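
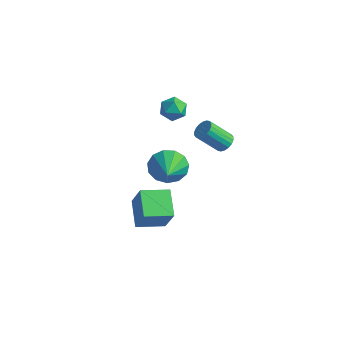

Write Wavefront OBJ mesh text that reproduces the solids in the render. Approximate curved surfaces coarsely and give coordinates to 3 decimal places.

v -2.369 -2.279 -2.845
v -1.611 -2.484 -1.337
v -1.533 -1.098 -3.105
v -0.775 -1.303 -1.598
v -1.305 -3.177 -3.502
v -0.547 -3.382 -1.995
v -0.469 -1.996 -3.763
v 0.289 -2.201 -2.255
v 0.882 0.678 1.679
v 1.279 0.815 2.034
v 0.554 0.06 3.136
v 0.158 -0.078 2.781
v 1.12 1 2.056
v 0.395 0.244 3.158
v 0.914 1.121 2.003
v 0.189 0.365 3.105
v 0.702 1.154 1.886
v -0.023 0.399 2.988
v 0.525 1.093 1.728
v -0.2 0.338 2.83
v 0.419 0.949 1.561
v -0.306 0.194 2.663
v 0.405 0.752 1.416
v -0.32 -0.003 2.518
v 0.486 0.54 1.324
v -0.239 -0.215 2.426
v 0.645 0.356 1.302
v -0.08 -0.4 2.404
v 0.851 0.235 1.355
v 0.126 -0.521 2.457
v 1.063 0.201 1.472
v 0.338 -0.554 2.574
v 1.24 0.262 1.63
v 0.515 -0.493 2.732
v 1.346 0.406 1.797
v 0.621 -0.349 2.899
v 1.36 0.603 1.942
v 0.635 -0.152 3.044
v -2.131 -0.085 3.265
v -1.802 0.155 3.866
v -1.178 -0.715 2.994
v -0.849 -0.475 3.595
v -1.412 -0.931 3.646
v -2.001 -0.541 3.813
v -0.979 -0.019 3.047
v -1.568 0.371 3.214
v -1.09 0.195 3.731
v -1.358 -0.368 4.101
v -1.622 -0.192 2.759
v -1.89 -0.755 3.129
v -1.705 -0.422 -1.031
v -1.101 -0.336 -1.836
v -0.875 -1.378 -0.509
v -0.911 0.039 -1.452
v -0.973 0.267 -0.934
v -1.267 0.277 -0.447
v -1.701 0.065 -0.146
v -2.136 -0.302 -0.125
v -2.434 -0.706 -0.392
v -2.501 -1.021 -0.862
v -2.315 -1.145 -1.385
v -1.936 -1.039 -1.796
v -1.483 -0.738 -1.964
f 2 4 1
f 5 2 1
f 1 4 3
f 3 5 1
f 2 8 4
f 6 2 5
f 6 8 2
f 4 8 3
f 7 5 3
f 3 8 7
f 7 6 5
f 8 6 7
f 10 9 13
f 10 13 11
f 11 13 14
f 11 14 12
f 13 9 15
f 13 15 14
f 14 15 16
f 14 16 12
f 15 9 17
f 15 17 16
f 16 17 18
f 16 18 12
f 17 9 19
f 17 19 18
f 18 19 20
f 18 20 12
f 19 9 21
f 19 21 20
f 20 21 22
f 20 22 12
f 21 9 23
f 21 23 22
f 22 23 24
f 22 24 12
f 23 9 25
f 23 25 24
f 24 25 26
f 24 26 12
f 25 9 27
f 25 27 26
f 26 27 28
f 26 28 12
f 27 9 29
f 27 29 28
f 28 29 30
f 28 30 12
f 29 9 31
f 29 31 30
f 30 31 32
f 30 32 12
f 31 9 33
f 31 33 32
f 32 33 34
f 32 34 12
f 33 9 35
f 33 35 34
f 34 35 36
f 34 36 12
f 35 9 37
f 35 37 36
f 36 37 38
f 36 38 12
f 37 9 10
f 37 10 38
f 38 10 11
f 38 11 12
f 39 50 44
f 39 44 40
f 39 40 46
f 39 46 49
f 39 49 50
f 40 44 48
f 44 50 43
f 50 49 41
f 49 46 45
f 46 40 47
f 42 48 43
f 42 43 41
f 42 41 45
f 42 45 47
f 42 47 48
f 43 48 44
f 41 43 50
f 45 41 49
f 47 45 46
f 48 47 40
f 52 51 54
f 52 54 53
f 54 51 55
f 54 55 53
f 55 51 56
f 55 56 53
f 56 51 57
f 56 57 53
f 57 51 58
f 57 58 53
f 58 51 59
f 58 59 53
f 59 51 60
f 59 60 53
f 60 51 61
f 60 61 53
f 61 51 62
f 61 62 53
f 62 51 63
f 62 63 53
f 63 51 52
f 63 52 53



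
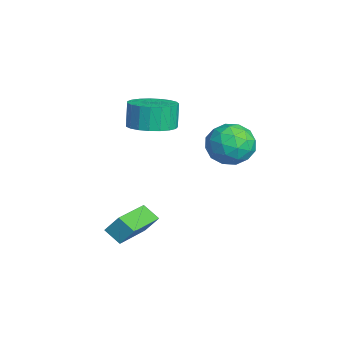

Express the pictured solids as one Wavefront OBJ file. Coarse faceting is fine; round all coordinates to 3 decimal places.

v -3.185 0.278 2.305
v -2.168 0.478 2.569
v -2.498 0.582 3.76
v -3.515 0.382 3.495
v -2.325 0.887 2.49
v -2.655 0.991 3.681
v -2.63 1.19 2.379
v -2.961 1.294 3.57
v -3.032 1.336 2.255
v -3.362 1.44 3.445
v -3.46 1.299 2.139
v -3.79 1.403 3.33
v -3.841 1.085 2.052
v -4.171 1.189 3.243
v -4.108 0.732 2.009
v -4.438 0.836 3.2
v -4.215 0.3 2.017
v -4.545 0.404 3.208
v -4.145 -0.135 2.075
v -4.475 -0.031 3.265
v -3.908 -0.499 2.172
v -4.238 -0.395 3.363
v -3.547 -0.729 2.292
v -3.877 -0.625 3.483
v -3.122 -0.784 2.415
v -3.453 -0.681 3.605
v -2.709 -0.656 2.518
v -3.039 -0.552 3.709
v -2.378 -0.367 2.585
v -2.708 -0.263 3.775
v -2.186 0.035 2.603
v -2.517 0.139 3.794
v -1.852 3.739 1.058
v -0.794 3.832 1.395
v -2.206 2.668 2.465
v -1.148 2.761 2.802
v -1.83 3.641 2.859
v -1.612 4.302 1.989
v -1.388 2.198 1.871
v -1.17 2.859 1.001
v -0.507 2.88 1.897
v -0.78 3.771 2.508
v -2.22 2.729 1.352
v -2.493 3.62 1.963
v -1.292 3.879 1.103
v -1.708 2.621 2.757
v -2.109 3.137 2.79
v -1.487 3.192 2.988
v -1.773 4.156 1.452
v -1.151 4.211 1.65
v -1.76 4.098 2.51
v -1.849 2.289 2.21
v -1.227 2.344 2.408
v -1.513 3.308 0.872
v -0.891 3.363 1.07
v -1.24 2.402 1.35
v -0.502 3.374 1.596
v -0.709 2.745 2.423
v -0.851 2.414 1.876
v -0.723 2.803 1.365
v -0.662 3.899 1.955
v -0.87 3.269 2.782
v -1.271 3.786 2.815
v -1.143 4.175 2.304
v -0.493 3.339 2.25
v -2.13 3.231 1.078
v -2.338 2.601 1.905
v -1.857 2.325 1.556
v -1.729 2.714 1.045
v -2.291 3.755 1.437
v -2.498 3.126 2.264
v -2.277 3.697 2.495
v -2.149 4.086 1.984
v -2.507 3.161 1.61
v -2.321 -0.777 -2.535
v -2.112 -0.222 -1.73
v -1.782 -0.225 -3.055
v -1.573 0.33 -2.25
v -0.627 -2.03 -2.11
v -0.418 -1.475 -1.305
v -0.088 -1.478 -2.63
v 0.121 -0.923 -1.825
f 2 1 5
f 2 5 3
f 3 5 6
f 3 6 4
f 5 1 7
f 5 7 6
f 6 7 8
f 6 8 4
f 7 1 9
f 7 9 8
f 8 9 10
f 8 10 4
f 9 1 11
f 9 11 10
f 10 11 12
f 10 12 4
f 11 1 13
f 11 13 12
f 12 13 14
f 12 14 4
f 13 1 15
f 13 15 14
f 14 15 16
f 14 16 4
f 15 1 17
f 15 17 16
f 16 17 18
f 16 18 4
f 17 1 19
f 17 19 18
f 18 19 20
f 18 20 4
f 19 1 21
f 19 21 20
f 20 21 22
f 20 22 4
f 21 1 23
f 21 23 22
f 22 23 24
f 22 24 4
f 23 1 25
f 23 25 24
f 24 25 26
f 24 26 4
f 25 1 27
f 25 27 26
f 26 27 28
f 26 28 4
f 27 1 29
f 27 29 28
f 28 29 30
f 28 30 4
f 29 1 31
f 29 31 30
f 30 31 32
f 30 32 4
f 31 1 2
f 31 2 32
f 32 2 3
f 32 3 4
f 33 70 49
f 70 44 73
f 49 73 38
f 70 73 49
f 33 49 45
f 49 38 50
f 45 50 34
f 49 50 45
f 33 45 54
f 45 34 55
f 54 55 40
f 45 55 54
f 33 54 66
f 54 40 69
f 66 69 43
f 54 69 66
f 33 66 70
f 66 43 74
f 70 74 44
f 66 74 70
f 34 50 61
f 50 38 64
f 61 64 42
f 50 64 61
f 38 73 51
f 73 44 72
f 51 72 37
f 73 72 51
f 44 74 71
f 74 43 67
f 71 67 35
f 74 67 71
f 43 69 68
f 69 40 56
f 68 56 39
f 69 56 68
f 40 55 60
f 55 34 57
f 60 57 41
f 55 57 60
f 36 62 48
f 62 42 63
f 48 63 37
f 62 63 48
f 36 48 46
f 48 37 47
f 46 47 35
f 48 47 46
f 36 46 53
f 46 35 52
f 53 52 39
f 46 52 53
f 36 53 58
f 53 39 59
f 58 59 41
f 53 59 58
f 36 58 62
f 58 41 65
f 62 65 42
f 58 65 62
f 37 63 51
f 63 42 64
f 51 64 38
f 63 64 51
f 35 47 71
f 47 37 72
f 71 72 44
f 47 72 71
f 39 52 68
f 52 35 67
f 68 67 43
f 52 67 68
f 41 59 60
f 59 39 56
f 60 56 40
f 59 56 60
f 42 65 61
f 65 41 57
f 61 57 34
f 65 57 61
f 76 78 75
f 79 76 75
f 75 78 77
f 77 79 75
f 76 82 78
f 80 76 79
f 80 82 76
f 78 82 77
f 81 79 77
f 77 82 81
f 81 80 79
f 82 80 81



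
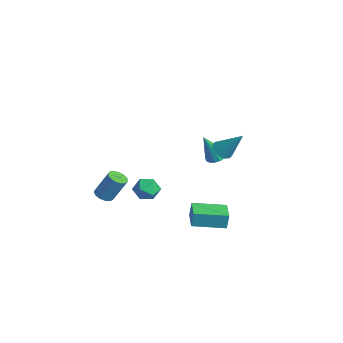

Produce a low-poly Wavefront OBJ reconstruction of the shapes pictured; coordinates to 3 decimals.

v -3.381 3.575 -2.616
v -2.849 3.291 -2.761
v -3.359 2.845 -1.104
v -2.762 3.547 -2.639
v -2.816 3.81 -2.511
v -3.001 4.018 -2.408
v -3.272 4.125 -2.353
v -3.568 4.106 -2.358
v -3.821 3.966 -2.422
v -3.973 3.735 -2.531
v -3.99 3.468 -2.659
v -3.867 3.226 -2.778
v -3.632 3.063 -2.86
v -3.34 3.018 -2.886
v -3.057 3.1 -2.85
v -0.814 -0.732 -1.99
v -0.228 -0.523 -2.402
v -0.712 -1.857 -2.418
v -0.126 -1.648 -2.83
v -0.068 -1.678 -2.086
v -0.131 -0.982 -1.822
v -0.809 -1.398 -2.998
v -0.872 -0.702 -2.734
v -0.224 -0.934 -3.025
v 0.233 -1.107 -2.461
v -1.173 -1.273 -2.359
v -0.716 -1.446 -1.795
v 0.426 2.377 0.112
v 0.83 2.604 -0.269
v 1.194 3.123 1.368
v 0.603 2.816 -0.257
v 0.329 2.911 -0.145
v 0.081 2.863 0.035
v -0.075 2.684 0.236
v -0.096 2.424 0.404
v 0.022 2.151 0.494
v 0.248 1.939 0.481
v 0.522 1.844 0.369
v 0.771 1.892 0.189
v 0.926 2.071 -0.012
v 0.948 2.331 -0.18
v 2.446 -0.066 -2.765
v 2.478 0.04 -1.932
v 2.909 1.534 -2.986
v 2.941 1.64 -2.153
v 3.599 -0.4 -2.767
v 3.631 -0.294 -1.934
v 4.062 1.2 -2.988
v 4.094 1.306 -2.155
v -0.439 -3.379 -2.35
v 0.074 -3.466 -2.448
v 0.432 -2.848 -1.129
v -0.081 -2.761 -1.03
v 0.012 -3.195 -2.558
v 0.37 -2.578 -1.239
v -0.193 -2.983 -2.602
v 0.165 -2.365 -1.282
v -0.476 -2.896 -2.565
v -0.118 -2.279 -1.246
v -0.748 -2.963 -2.461
v -0.39 -2.345 -1.141
v -0.921 -3.161 -2.321
v -0.564 -2.544 -1.001
v -0.942 -3.429 -2.19
v -0.584 -2.812 -0.87
v -0.802 -3.681 -2.11
v -0.444 -3.063 -0.79
v -0.548 -3.837 -2.106
v -0.19 -3.219 -0.787
v -0.258 -3.847 -2.179
v 0.099 -3.23 -0.86
v -0.027 -3.709 -2.307
v 0.331 -3.091 -0.988
f 2 1 4
f 2 4 3
f 4 1 5
f 4 5 3
f 5 1 6
f 5 6 3
f 6 1 7
f 6 7 3
f 7 1 8
f 7 8 3
f 8 1 9
f 8 9 3
f 9 1 10
f 9 10 3
f 10 1 11
f 10 11 3
f 11 1 12
f 11 12 3
f 12 1 13
f 12 13 3
f 13 1 14
f 13 14 3
f 14 1 15
f 14 15 3
f 15 1 2
f 15 2 3
f 16 27 21
f 16 21 17
f 16 17 23
f 16 23 26
f 16 26 27
f 17 21 25
f 21 27 20
f 27 26 18
f 26 23 22
f 23 17 24
f 19 25 20
f 19 20 18
f 19 18 22
f 19 22 24
f 19 24 25
f 20 25 21
f 18 20 27
f 22 18 26
f 24 22 23
f 25 24 17
f 29 28 31
f 29 31 30
f 31 28 32
f 31 32 30
f 32 28 33
f 32 33 30
f 33 28 34
f 33 34 30
f 34 28 35
f 34 35 30
f 35 28 36
f 35 36 30
f 36 28 37
f 36 37 30
f 37 28 38
f 37 38 30
f 38 28 39
f 38 39 30
f 39 28 40
f 39 40 30
f 40 28 41
f 40 41 30
f 41 28 29
f 41 29 30
f 43 45 42
f 46 43 42
f 42 45 44
f 44 46 42
f 43 49 45
f 47 43 46
f 47 49 43
f 45 49 44
f 48 46 44
f 44 49 48
f 48 47 46
f 49 47 48
f 51 50 54
f 51 54 52
f 52 54 55
f 52 55 53
f 54 50 56
f 54 56 55
f 55 56 57
f 55 57 53
f 56 50 58
f 56 58 57
f 57 58 59
f 57 59 53
f 58 50 60
f 58 60 59
f 59 60 61
f 59 61 53
f 60 50 62
f 60 62 61
f 61 62 63
f 61 63 53
f 62 50 64
f 62 64 63
f 63 64 65
f 63 65 53
f 64 50 66
f 64 66 65
f 65 66 67
f 65 67 53
f 66 50 68
f 66 68 67
f 67 68 69
f 67 69 53
f 68 50 70
f 68 70 69
f 69 70 71
f 69 71 53
f 70 50 72
f 70 72 71
f 71 72 73
f 71 73 53
f 72 50 51
f 72 51 73
f 73 51 52
f 73 52 53



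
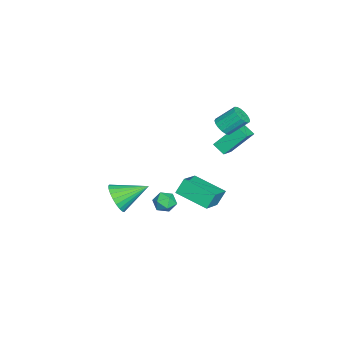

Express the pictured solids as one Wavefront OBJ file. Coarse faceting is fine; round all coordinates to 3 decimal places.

v -4.409 3.006 -1.429
v -3.259 2.723 -0.869
v -4.784 4.271 -0.02
v -3.634 3.989 0.54
v -4.006 3.671 -1.92
v -2.856 3.389 -1.36
v -4.381 4.937 -0.511
v -3.231 4.654 0.049
v 0.118 -2.253 -3.623
v 0.97 -2.303 -3.047
v -0.378 -0.507 -2.737
v 1.105 -2.102 -3.368
v 1.089 -1.924 -3.727
v 0.925 -1.796 -4.071
v 0.639 -1.738 -4.347
v 0.273 -1.758 -4.513
v -0.116 -1.853 -4.543
v -0.47 -2.009 -4.433
v -0.734 -2.203 -4.2
v -0.868 -2.404 -3.878
v -0.852 -2.582 -3.519
v -0.689 -2.71 -3.175
v -0.402 -2.768 -2.899
v -0.037 -2.748 -2.733
v 0.353 -2.653 -2.703
v 0.706 -2.497 -2.813
v 2.653 4.232 -0.32
v 1.94 2.442 0.217
v 4.148 3.873 0.473
v 3.435 2.084 1.01
v 3.025 3.816 -1.21
v 2.312 2.027 -0.673
v 4.52 3.458 -0.417
v 3.807 1.668 0.12
v 2.72 1.353 -0.836
v 3.241 1.677 -1.224
v 3.119 0.303 -1.176
v 3.64 0.627 -1.564
v 3.66 0.65 -0.839
v 3.414 1.299 -0.629
v 2.946 0.681 -1.771
v 2.7 1.33 -1.561
v 3.38 1.261 -1.802
v 3.822 1.242 -1.226
v 2.538 0.738 -1.174
v 2.98 0.719 -0.598
v -1.966 3.416 1.61
v -1.397 3.241 1.917
v -1.604 4.289 2.897
v -2.174 4.464 2.59
v -1.304 3.461 1.702
v -1.511 4.508 2.683
v -1.363 3.67 1.466
v -1.57 4.718 2.447
v -1.56 3.821 1.263
v -1.767 4.869 2.244
v -1.85 3.879 1.14
v -2.057 4.927 2.12
v -2.167 3.831 1.124
v -2.374 4.879 2.104
v -2.438 3.689 1.219
v -2.645 4.736 2.2
v -2.601 3.483 1.404
v -2.808 4.531 2.385
v -2.618 3.263 1.636
v -2.825 4.31 2.617
v -2.486 3.077 1.862
v -2.693 4.125 2.843
v -2.235 2.969 2.03
v -2.443 4.017 3.011
v -1.923 2.964 2.102
v -2.13 4.012 3.083
v -1.62 3.062 2.061
v -1.828 4.11 3.042
f 2 4 1
f 5 2 1
f 1 4 3
f 3 5 1
f 2 8 4
f 6 2 5
f 6 8 2
f 4 8 3
f 7 5 3
f 3 8 7
f 7 6 5
f 8 6 7
f 10 9 12
f 10 12 11
f 12 9 13
f 12 13 11
f 13 9 14
f 13 14 11
f 14 9 15
f 14 15 11
f 15 9 16
f 15 16 11
f 16 9 17
f 16 17 11
f 17 9 18
f 17 18 11
f 18 9 19
f 18 19 11
f 19 9 20
f 19 20 11
f 20 9 21
f 20 21 11
f 21 9 22
f 21 22 11
f 22 9 23
f 22 23 11
f 23 9 24
f 23 24 11
f 24 9 25
f 24 25 11
f 25 9 26
f 25 26 11
f 26 9 10
f 26 10 11
f 28 30 27
f 31 28 27
f 27 30 29
f 29 31 27
f 28 34 30
f 32 28 31
f 32 34 28
f 30 34 29
f 33 31 29
f 29 34 33
f 33 32 31
f 34 32 33
f 35 46 40
f 35 40 36
f 35 36 42
f 35 42 45
f 35 45 46
f 36 40 44
f 40 46 39
f 46 45 37
f 45 42 41
f 42 36 43
f 38 44 39
f 38 39 37
f 38 37 41
f 38 41 43
f 38 43 44
f 39 44 40
f 37 39 46
f 41 37 45
f 43 41 42
f 44 43 36
f 48 47 51
f 48 51 49
f 49 51 52
f 49 52 50
f 51 47 53
f 51 53 52
f 52 53 54
f 52 54 50
f 53 47 55
f 53 55 54
f 54 55 56
f 54 56 50
f 55 47 57
f 55 57 56
f 56 57 58
f 56 58 50
f 57 47 59
f 57 59 58
f 58 59 60
f 58 60 50
f 59 47 61
f 59 61 60
f 60 61 62
f 60 62 50
f 61 47 63
f 61 63 62
f 62 63 64
f 62 64 50
f 63 47 65
f 63 65 64
f 64 65 66
f 64 66 50
f 65 47 67
f 65 67 66
f 66 67 68
f 66 68 50
f 67 47 69
f 67 69 68
f 68 69 70
f 68 70 50
f 69 47 71
f 69 71 70
f 70 71 72
f 70 72 50
f 71 47 73
f 71 73 72
f 72 73 74
f 72 74 50
f 73 47 48
f 73 48 74
f 74 48 49
f 74 49 50



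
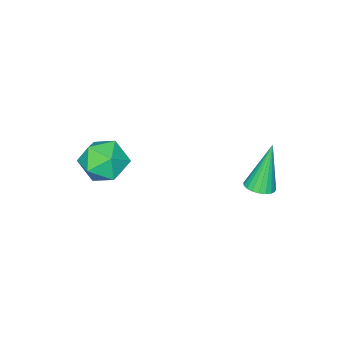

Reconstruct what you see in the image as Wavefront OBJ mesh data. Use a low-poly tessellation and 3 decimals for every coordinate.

v -2.958 2.533 3.078
v -2.524 2.859 3.218
v -3.562 2.547 4.922
v -2.687 3.016 3.163
v -2.897 3.089 3.094
v -3.117 3.067 3.022
v -3.31 2.952 2.96
v -3.442 2.765 2.918
v -3.49 2.537 2.904
v -3.446 2.309 2.92
v -3.318 2.12 2.963
v -3.128 2.002 3.027
v -2.908 1.976 3.099
v -2.697 2.046 3.168
v -2.531 2.2 3.221
v -2.439 2.412 3.249
v -2.436 2.645 3.248
v 0.463 -0.93 3.648
v 1.016 -1.603 4.068
v -0.796 -1.837 3.852
v -0.243 -2.51 4.272
v -0.405 -1.669 4.721
v 0.373 -1.108 4.595
v -0.153 -2.332 3.325
v 0.625 -1.771 3.199
v 0.635 -2.47 3.869
v 0.48 -2.06 4.731
v -0.26 -1.38 3.189
v -0.415 -0.97 4.051
f 2 1 4
f 2 4 3
f 4 1 5
f 4 5 3
f 5 1 6
f 5 6 3
f 6 1 7
f 6 7 3
f 7 1 8
f 7 8 3
f 8 1 9
f 8 9 3
f 9 1 10
f 9 10 3
f 10 1 11
f 10 11 3
f 11 1 12
f 11 12 3
f 12 1 13
f 12 13 3
f 13 1 14
f 13 14 3
f 14 1 15
f 14 15 3
f 15 1 16
f 15 16 3
f 16 1 17
f 16 17 3
f 17 1 2
f 17 2 3
f 18 29 23
f 18 23 19
f 18 19 25
f 18 25 28
f 18 28 29
f 19 23 27
f 23 29 22
f 29 28 20
f 28 25 24
f 25 19 26
f 21 27 22
f 21 22 20
f 21 20 24
f 21 24 26
f 21 26 27
f 22 27 23
f 20 22 29
f 24 20 28
f 26 24 25
f 27 26 19



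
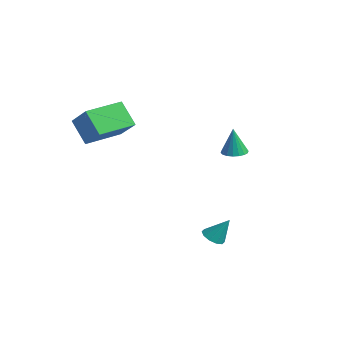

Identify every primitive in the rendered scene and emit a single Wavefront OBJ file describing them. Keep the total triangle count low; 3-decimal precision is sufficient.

v -3.155 -3.888 3.879
v -1.763 -3.729 4.945
v -3.538 -1.895 4.082
v -2.146 -1.736 5.148
v -2.234 -3.584 2.632
v -0.842 -3.425 3.698
v -2.617 -1.591 2.835
v -1.225 -1.432 3.901
v 3.111 0.544 -2.105
v 3.612 0.76 -2.419
v 3.569 1.156 -0.955
v 3.329 1.026 -2.448
v 2.962 1.107 -2.345
v 2.652 0.974 -2.15
v 2.518 0.676 -1.938
v 2.61 0.328 -1.79
v 2.893 0.063 -1.762
v 3.26 -0.019 -1.864
v 3.57 0.115 -2.059
v 3.704 0.412 -2.271
v -0.317 3.355 1.642
v 0.321 3.559 1.643
v -0.283 3.245 3.198
v 0.17 3.815 1.664
v -0.078 3.98 1.681
v -0.373 4.021 1.691
v -0.657 3.93 1.69
v -0.874 3.726 1.68
v -0.98 3.448 1.663
v -0.955 3.151 1.641
v -0.804 2.895 1.62
v -0.556 2.73 1.603
v -0.261 2.689 1.594
v 0.023 2.78 1.594
v 0.24 2.985 1.604
v 0.346 3.263 1.621
f 2 4 1
f 5 2 1
f 1 4 3
f 3 5 1
f 2 8 4
f 6 2 5
f 6 8 2
f 4 8 3
f 7 5 3
f 3 8 7
f 7 6 5
f 8 6 7
f 10 9 12
f 10 12 11
f 12 9 13
f 12 13 11
f 13 9 14
f 13 14 11
f 14 9 15
f 14 15 11
f 15 9 16
f 15 16 11
f 16 9 17
f 16 17 11
f 17 9 18
f 17 18 11
f 18 9 19
f 18 19 11
f 19 9 20
f 19 20 11
f 20 9 10
f 20 10 11
f 22 21 24
f 22 24 23
f 24 21 25
f 24 25 23
f 25 21 26
f 25 26 23
f 26 21 27
f 26 27 23
f 27 21 28
f 27 28 23
f 28 21 29
f 28 29 23
f 29 21 30
f 29 30 23
f 30 21 31
f 30 31 23
f 31 21 32
f 31 32 23
f 32 21 33
f 32 33 23
f 33 21 34
f 33 34 23
f 34 21 35
f 34 35 23
f 35 21 36
f 35 36 23
f 36 21 22
f 36 22 23



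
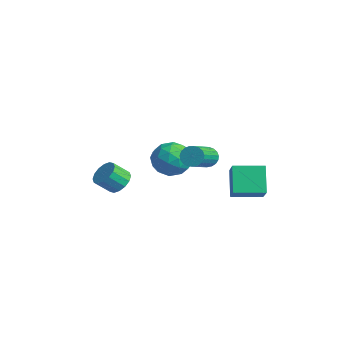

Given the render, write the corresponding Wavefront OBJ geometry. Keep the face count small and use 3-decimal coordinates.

v -3.245 2.486 -4.431
v -2.557 2.735 -3.509
v -4.003 1.025 -3.471
v -3.315 1.274 -2.549
v -4.188 2.006 -2.846
v -3.719 2.909 -3.44
v -2.841 0.851 -3.54
v -2.372 1.754 -4.134
v -2.307 1.724 -2.958
v -3.139 2.438 -2.529
v -3.421 1.322 -4.451
v -4.253 2.036 -4.022
v -2.834 2.739 -4.054
v -3.726 1.021 -2.926
v -4.239 1.452 -3.101
v -3.834 1.598 -2.558
v -3.518 2.841 -4.014
v -3.113 2.987 -3.471
v -4.072 2.559 -3.082
v -3.447 0.773 -3.509
v -3.042 0.919 -2.966
v -2.726 2.162 -4.422
v -2.321 2.308 -3.879
v -2.488 1.201 -3.898
v -2.283 2.291 -3.188
v -2.728 1.432 -2.624
v -2.45 1.184 -3.207
v -2.174 1.715 -3.556
v -2.772 2.711 -2.936
v -3.218 1.852 -2.372
v -3.731 2.282 -2.547
v -3.456 2.813 -2.896
v -2.625 2.117 -2.613
v -3.342 1.908 -4.608
v -3.788 1.049 -4.044
v -3.104 0.947 -4.084
v -2.829 1.478 -4.433
v -3.832 2.328 -4.356
v -4.277 1.469 -3.792
v -4.386 2.045 -3.424
v -4.11 2.576 -3.773
v -3.935 1.643 -4.367
v -0.408 2.244 -2.073
v 0.139 2.452 -2.355
v 1.275 0.885 -1.309
v 0.728 0.676 -1.027
v 0.133 2.599 -2.128
v 1.269 1.032 -1.083
v 0.034 2.685 -1.892
v 1.17 1.118 -0.846
v -0.142 2.694 -1.687
v 0.994 1.127 -0.641
v -0.364 2.625 -1.549
v 0.772 1.058 -0.503
v -0.593 2.491 -1.501
v 0.543 0.924 -0.455
v -0.791 2.313 -1.552
v 0.345 0.746 -0.507
v -0.922 2.124 -1.693
v 0.214 0.557 -0.648
v -0.965 1.955 -1.9
v 0.172 0.388 -0.855
v -0.911 1.836 -2.137
v 0.226 0.269 -1.091
v -0.77 1.788 -2.363
v 0.366 0.221 -1.317
v -0.567 1.818 -2.538
v 0.57 0.251 -1.492
v -0.336 1.922 -2.633
v 0.8 0.355 -1.587
v -0.118 2.081 -2.631
v 1.019 0.514 -1.586
v 0.05 2.269 -2.533
v 1.187 0.702 -1.487
v 0.844 2.88 -4.575
v -0.111 3.432 -3.255
v 1.629 4.364 -4.628
v 0.674 4.916 -3.308
v 1.966 2.324 -3.532
v 1.011 2.876 -2.212
v 2.751 3.808 -3.585
v 1.796 4.36 -2.265
v -1.457 -2.215 -3.105
v -1.1 -2.754 -3.542
v -1.326 -3.544 -2.751
v -1.683 -3.005 -2.315
v -0.81 -2.601 -3.306
v -1.036 -3.391 -2.516
v -0.693 -2.345 -3.017
v -0.919 -3.135 -2.226
v -0.781 -2.054 -2.751
v -1.007 -2.844 -1.961
v -1.05 -1.806 -2.58
v -1.276 -2.596 -1.79
v -1.428 -1.668 -2.55
v -1.654 -2.458 -1.76
v -1.814 -1.676 -2.669
v -2.04 -2.466 -1.878
v -2.104 -1.829 -2.904
v -2.33 -2.619 -2.114
v -2.221 -2.085 -3.194
v -2.447 -2.875 -2.403
v -2.133 -2.376 -3.459
v -2.359 -3.166 -2.669
v -1.864 -2.624 -3.63
v -2.09 -3.414 -2.84
v -1.486 -2.762 -3.66
v -1.712 -3.552 -2.87
f 1 38 17
f 38 12 41
f 17 41 6
f 38 41 17
f 1 17 13
f 17 6 18
f 13 18 2
f 17 18 13
f 1 13 22
f 13 2 23
f 22 23 8
f 13 23 22
f 1 22 34
f 22 8 37
f 34 37 11
f 22 37 34
f 1 34 38
f 34 11 42
f 38 42 12
f 34 42 38
f 2 18 29
f 18 6 32
f 29 32 10
f 18 32 29
f 6 41 19
f 41 12 40
f 19 40 5
f 41 40 19
f 12 42 39
f 42 11 35
f 39 35 3
f 42 35 39
f 11 37 36
f 37 8 24
f 36 24 7
f 37 24 36
f 8 23 28
f 23 2 25
f 28 25 9
f 23 25 28
f 4 30 16
f 30 10 31
f 16 31 5
f 30 31 16
f 4 16 14
f 16 5 15
f 14 15 3
f 16 15 14
f 4 14 21
f 14 3 20
f 21 20 7
f 14 20 21
f 4 21 26
f 21 7 27
f 26 27 9
f 21 27 26
f 4 26 30
f 26 9 33
f 30 33 10
f 26 33 30
f 5 31 19
f 31 10 32
f 19 32 6
f 31 32 19
f 3 15 39
f 15 5 40
f 39 40 12
f 15 40 39
f 7 20 36
f 20 3 35
f 36 35 11
f 20 35 36
f 9 27 28
f 27 7 24
f 28 24 8
f 27 24 28
f 10 33 29
f 33 9 25
f 29 25 2
f 33 25 29
f 44 43 47
f 44 47 45
f 45 47 48
f 45 48 46
f 47 43 49
f 47 49 48
f 48 49 50
f 48 50 46
f 49 43 51
f 49 51 50
f 50 51 52
f 50 52 46
f 51 43 53
f 51 53 52
f 52 53 54
f 52 54 46
f 53 43 55
f 53 55 54
f 54 55 56
f 54 56 46
f 55 43 57
f 55 57 56
f 56 57 58
f 56 58 46
f 57 43 59
f 57 59 58
f 58 59 60
f 58 60 46
f 59 43 61
f 59 61 60
f 60 61 62
f 60 62 46
f 61 43 63
f 61 63 62
f 62 63 64
f 62 64 46
f 63 43 65
f 63 65 64
f 64 65 66
f 64 66 46
f 65 43 67
f 65 67 66
f 66 67 68
f 66 68 46
f 67 43 69
f 67 69 68
f 68 69 70
f 68 70 46
f 69 43 71
f 69 71 70
f 70 71 72
f 70 72 46
f 71 43 73
f 71 73 72
f 72 73 74
f 72 74 46
f 73 43 44
f 73 44 74
f 74 44 45
f 74 45 46
f 76 78 75
f 79 76 75
f 75 78 77
f 77 79 75
f 76 82 78
f 80 76 79
f 80 82 76
f 78 82 77
f 81 79 77
f 77 82 81
f 81 80 79
f 82 80 81
f 84 83 87
f 84 87 85
f 85 87 88
f 85 88 86
f 87 83 89
f 87 89 88
f 88 89 90
f 88 90 86
f 89 83 91
f 89 91 90
f 90 91 92
f 90 92 86
f 91 83 93
f 91 93 92
f 92 93 94
f 92 94 86
f 93 83 95
f 93 95 94
f 94 95 96
f 94 96 86
f 95 83 97
f 95 97 96
f 96 97 98
f 96 98 86
f 97 83 99
f 97 99 98
f 98 99 100
f 98 100 86
f 99 83 101
f 99 101 100
f 100 101 102
f 100 102 86
f 101 83 103
f 101 103 102
f 102 103 104
f 102 104 86
f 103 83 105
f 103 105 104
f 104 105 106
f 104 106 86
f 105 83 107
f 105 107 106
f 106 107 108
f 106 108 86
f 107 83 84
f 107 84 108
f 108 84 85
f 108 85 86



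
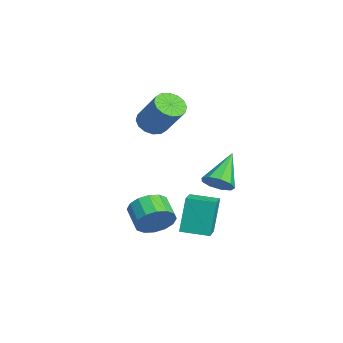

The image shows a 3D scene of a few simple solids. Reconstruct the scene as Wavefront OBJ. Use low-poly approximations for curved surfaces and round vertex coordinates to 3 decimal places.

v 3.05 -1.568 -3.006
v 3.505 -2.015 -2.329
v 2.505 -2.259 -1.817
v 2.05 -1.812 -2.494
v 3.472 -1.559 -2.177
v 2.472 -1.803 -1.665
v 3.326 -1.106 -2.248
v 2.326 -1.35 -1.735
v 3.106 -0.777 -2.521
v 2.105 -1.02 -2.009
v 2.871 -0.659 -2.924
v 1.87 -0.903 -2.412
v 2.684 -0.786 -3.35
v 1.683 -1.029 -2.837
v 2.595 -1.121 -3.683
v 1.595 -1.365 -3.171
v 2.628 -1.577 -3.835
v 1.628 -1.821 -3.323
v 2.774 -2.03 -3.765
v 1.774 -2.274 -3.252
v 2.995 -2.36 -3.491
v 1.994 -2.603 -2.979
v 3.23 -2.477 -3.088
v 2.229 -2.721 -2.576
v 3.417 -2.351 -2.663
v 2.416 -2.594 -2.15
v 1.947 1.205 -1.379
v 2.499 1.685 -1.138
v 0.713 1.995 -0.121
v 2.232 1.903 -1.536
v 1.832 1.795 -1.861
v 1.485 1.41 -1.96
v 1.355 0.93 -1.787
v 1.501 0.579 -1.423
v 1.856 0.521 -1.038
v 2.253 0.783 -0.813
v 2.507 1.243 -0.852
v 0.548 -0.12 -4.647
v 0.144 0.204 -2.83
v 0.934 1.176 -4.793
v 0.53 1.5 -2.975
v 1.67 -0.42 -4.345
v 1.266 -0.096 -2.527
v 2.056 0.876 -4.49
v 1.652 1.2 -2.673
v -3.18 -1.139 0.23
v -2.522 -1.154 -0.224
v -1.442 -0.416 1.315
v -2.1 -0.401 1.77
v -2.687 -0.78 -0.288
v -1.607 -0.042 1.252
v -2.984 -0.502 -0.212
v -1.905 0.236 1.327
v -3.334 -0.394 -0.018
v -2.255 0.343 1.521
v -3.643 -0.486 0.242
v -2.563 0.251 1.782
v -3.827 -0.753 0.499
v -2.747 -0.016 2.039
v -3.838 -1.124 0.685
v -2.758 -0.386 2.224
v -3.673 -1.498 0.748
v -2.593 -0.76 2.288
v -3.375 -1.776 0.673
v -2.296 -1.038 2.212
v -3.025 -1.883 0.479
v -1.946 -1.146 2.018
v -2.717 -1.791 0.218
v -1.637 -1.054 1.758
v -2.533 -1.524 -0.039
v -1.453 -0.787 1.501
f 2 1 5
f 2 5 3
f 3 5 6
f 3 6 4
f 5 1 7
f 5 7 6
f 6 7 8
f 6 8 4
f 7 1 9
f 7 9 8
f 8 9 10
f 8 10 4
f 9 1 11
f 9 11 10
f 10 11 12
f 10 12 4
f 11 1 13
f 11 13 12
f 12 13 14
f 12 14 4
f 13 1 15
f 13 15 14
f 14 15 16
f 14 16 4
f 15 1 17
f 15 17 16
f 16 17 18
f 16 18 4
f 17 1 19
f 17 19 18
f 18 19 20
f 18 20 4
f 19 1 21
f 19 21 20
f 20 21 22
f 20 22 4
f 21 1 23
f 21 23 22
f 22 23 24
f 22 24 4
f 23 1 25
f 23 25 24
f 24 25 26
f 24 26 4
f 25 1 2
f 25 2 26
f 26 2 3
f 26 3 4
f 28 27 30
f 28 30 29
f 30 27 31
f 30 31 29
f 31 27 32
f 31 32 29
f 32 27 33
f 32 33 29
f 33 27 34
f 33 34 29
f 34 27 35
f 34 35 29
f 35 27 36
f 35 36 29
f 36 27 37
f 36 37 29
f 37 27 28
f 37 28 29
f 39 41 38
f 42 39 38
f 38 41 40
f 40 42 38
f 39 45 41
f 43 39 42
f 43 45 39
f 41 45 40
f 44 42 40
f 40 45 44
f 44 43 42
f 45 43 44
f 47 46 50
f 47 50 48
f 48 50 51
f 48 51 49
f 50 46 52
f 50 52 51
f 51 52 53
f 51 53 49
f 52 46 54
f 52 54 53
f 53 54 55
f 53 55 49
f 54 46 56
f 54 56 55
f 55 56 57
f 55 57 49
f 56 46 58
f 56 58 57
f 57 58 59
f 57 59 49
f 58 46 60
f 58 60 59
f 59 60 61
f 59 61 49
f 60 46 62
f 60 62 61
f 61 62 63
f 61 63 49
f 62 46 64
f 62 64 63
f 63 64 65
f 63 65 49
f 64 46 66
f 64 66 65
f 65 66 67
f 65 67 49
f 66 46 68
f 66 68 67
f 67 68 69
f 67 69 49
f 68 46 70
f 68 70 69
f 69 70 71
f 69 71 49
f 70 46 47
f 70 47 71
f 71 47 48
f 71 48 49



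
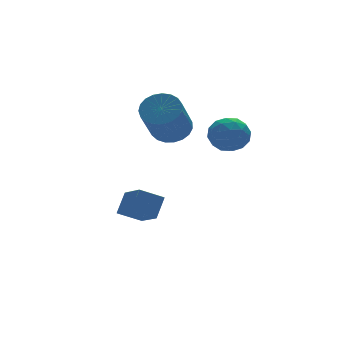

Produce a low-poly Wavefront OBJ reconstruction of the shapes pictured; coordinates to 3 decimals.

v 0.469 -1.305 -4.246
v -0.5 -0.959 -3.711
v 0.535 0.039 -4.995
v -0.434 0.385 -4.459
v 1.094 -0.865 -3.401
v 0.125 -0.519 -2.865
v 1.16 0.479 -4.149
v 0.191 0.825 -3.614
v 2.74 -2.81 1.16
v 3.198 -3.577 1.304
v 1.702 -3.563 0.456
v 2.16 -4.33 0.6
v 1.771 -3.898 1.293
v 2.413 -3.433 1.728
v 2.487 -3.707 0.032
v 3.129 -3.242 0.467
v 3.042 -4.131 0.607
v 2.599 -4.249 1.386
v 2.301 -2.891 0.374
v 1.858 -3.009 1.153
v 3.06 -3.127 1.294
v 1.84 -4.013 0.466
v 1.611 -3.759 0.874
v 1.88 -4.209 0.958
v 2.599 -3.043 1.543
v 2.868 -3.493 1.628
v 2.029 -3.682 1.621
v 2.032 -3.647 0.132
v 2.301 -4.097 0.217
v 3.02 -2.931 0.802
v 3.289 -3.381 0.886
v 2.871 -3.458 0.139
v 3.238 -3.904 0.969
v 2.627 -4.346 0.555
v 2.82 -3.98 0.221
v 3.197 -3.707 0.477
v 2.977 -3.973 1.427
v 2.367 -4.416 1.013
v 2.139 -4.162 1.42
v 2.516 -3.888 1.676
v 2.886 -4.299 1.017
v 2.533 -2.724 0.747
v 1.923 -3.167 0.333
v 2.384 -3.252 0.084
v 2.761 -2.978 0.34
v 2.273 -2.794 1.205
v 1.662 -3.236 0.791
v 1.703 -3.433 1.283
v 2.08 -3.16 1.539
v 2.014 -2.841 0.743
v 2.654 1.3 -0.564
v 3.431 1.233 -0.095
v 2.363 0.254 1.534
v 1.586 0.32 1.064
v 3.298 1.569 0.019
v 2.23 0.59 1.648
v 3.054 1.857 0.033
v 1.986 0.878 1.662
v 2.741 2.05 -0.057
v 1.673 1.071 1.572
v 2.412 2.112 -0.234
v 1.344 1.133 1.395
v 2.126 2.034 -0.469
v 1.058 1.055 1.16
v 1.931 1.829 -0.72
v 0.863 0.85 0.909
v 1.861 1.533 -0.944
v 0.793 0.554 0.685
v 1.928 1.196 -1.103
v 0.86 0.217 0.526
v 2.12 0.877 -1.168
v 1.052 -0.102 0.461
v 2.405 0.631 -1.129
v 1.337 -0.348 0.5
v 2.733 0.5 -0.993
v 1.665 -0.479 0.636
v 3.047 0.508 -0.782
v 1.98 -0.471 0.847
v 3.294 0.653 -0.534
v 2.226 -0.326 1.095
v 3.429 0.909 -0.291
v 2.361 -0.07 1.338
f 2 4 1
f 5 2 1
f 1 4 3
f 3 5 1
f 2 8 4
f 6 2 5
f 6 8 2
f 4 8 3
f 7 5 3
f 3 8 7
f 7 6 5
f 8 6 7
f 9 46 25
f 46 20 49
f 25 49 14
f 46 49 25
f 9 25 21
f 25 14 26
f 21 26 10
f 25 26 21
f 9 21 30
f 21 10 31
f 30 31 16
f 21 31 30
f 9 30 42
f 30 16 45
f 42 45 19
f 30 45 42
f 9 42 46
f 42 19 50
f 46 50 20
f 42 50 46
f 10 26 37
f 26 14 40
f 37 40 18
f 26 40 37
f 14 49 27
f 49 20 48
f 27 48 13
f 49 48 27
f 20 50 47
f 50 19 43
f 47 43 11
f 50 43 47
f 19 45 44
f 45 16 32
f 44 32 15
f 45 32 44
f 16 31 36
f 31 10 33
f 36 33 17
f 31 33 36
f 12 38 24
f 38 18 39
f 24 39 13
f 38 39 24
f 12 24 22
f 24 13 23
f 22 23 11
f 24 23 22
f 12 22 29
f 22 11 28
f 29 28 15
f 22 28 29
f 12 29 34
f 29 15 35
f 34 35 17
f 29 35 34
f 12 34 38
f 34 17 41
f 38 41 18
f 34 41 38
f 13 39 27
f 39 18 40
f 27 40 14
f 39 40 27
f 11 23 47
f 23 13 48
f 47 48 20
f 23 48 47
f 15 28 44
f 28 11 43
f 44 43 19
f 28 43 44
f 17 35 36
f 35 15 32
f 36 32 16
f 35 32 36
f 18 41 37
f 41 17 33
f 37 33 10
f 41 33 37
f 52 51 55
f 52 55 53
f 53 55 56
f 53 56 54
f 55 51 57
f 55 57 56
f 56 57 58
f 56 58 54
f 57 51 59
f 57 59 58
f 58 59 60
f 58 60 54
f 59 51 61
f 59 61 60
f 60 61 62
f 60 62 54
f 61 51 63
f 61 63 62
f 62 63 64
f 62 64 54
f 63 51 65
f 63 65 64
f 64 65 66
f 64 66 54
f 65 51 67
f 65 67 66
f 66 67 68
f 66 68 54
f 67 51 69
f 67 69 68
f 68 69 70
f 68 70 54
f 69 51 71
f 69 71 70
f 70 71 72
f 70 72 54
f 71 51 73
f 71 73 72
f 72 73 74
f 72 74 54
f 73 51 75
f 73 75 74
f 74 75 76
f 74 76 54
f 75 51 77
f 75 77 76
f 76 77 78
f 76 78 54
f 77 51 79
f 77 79 78
f 78 79 80
f 78 80 54
f 79 51 81
f 79 81 80
f 80 81 82
f 80 82 54
f 81 51 52
f 81 52 82
f 82 52 53
f 82 53 54



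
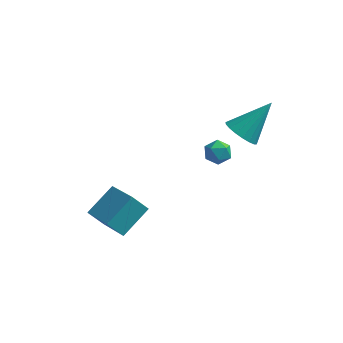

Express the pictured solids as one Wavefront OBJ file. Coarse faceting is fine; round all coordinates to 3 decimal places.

v 0.12 -1.786 1.722
v 0.484 -2.207 2.042
v -0.684 -2.013 2.338
v -0.32 -2.434 2.658
v -0.203 -1.805 2.708
v 0.294 -1.665 2.327
v -0.494 -2.555 2.053
v 0.003 -2.415 1.672
v 0.105 -2.682 2.246
v 0.284 -2.218 2.651
v -0.484 -2.002 1.729
v -0.305 -1.538 2.134
v 0.099 1.05 0.664
v 0.611 0.374 0.804
v 1.141 2.13 2.076
v 0.793 0.562 0.525
v 0.838 0.848 0.274
v 0.737 1.173 0.1
v 0.509 1.474 0.038
v 0.2 1.691 0.1
v -0.129 1.782 0.273
v -0.413 1.727 0.525
v -0.595 1.538 0.803
v -0.64 1.253 1.054
v -0.538 0.928 1.228
v -0.31 0.626 1.29
v -0.001 0.409 1.228
v 0.328 0.319 1.055
v -4.009 -4.897 -1.099
v -3.302 -3.651 -0.26
v -5.294 -3.593 -1.952
v -4.587 -2.347 -1.113
v -3.353 -4.753 -1.867
v -2.646 -3.507 -1.028
v -4.638 -3.449 -2.72
v -3.931 -2.203 -1.881
f 1 12 6
f 1 6 2
f 1 2 8
f 1 8 11
f 1 11 12
f 2 6 10
f 6 12 5
f 12 11 3
f 11 8 7
f 8 2 9
f 4 10 5
f 4 5 3
f 4 3 7
f 4 7 9
f 4 9 10
f 5 10 6
f 3 5 12
f 7 3 11
f 9 7 8
f 10 9 2
f 14 13 16
f 14 16 15
f 16 13 17
f 16 17 15
f 17 13 18
f 17 18 15
f 18 13 19
f 18 19 15
f 19 13 20
f 19 20 15
f 20 13 21
f 20 21 15
f 21 13 22
f 21 22 15
f 22 13 23
f 22 23 15
f 23 13 24
f 23 24 15
f 24 13 25
f 24 25 15
f 25 13 26
f 25 26 15
f 26 13 27
f 26 27 15
f 27 13 28
f 27 28 15
f 28 13 14
f 28 14 15
f 30 32 29
f 33 30 29
f 29 32 31
f 31 33 29
f 30 36 32
f 34 30 33
f 34 36 30
f 32 36 31
f 35 33 31
f 31 36 35
f 35 34 33
f 36 34 35



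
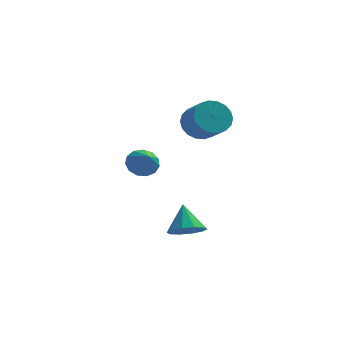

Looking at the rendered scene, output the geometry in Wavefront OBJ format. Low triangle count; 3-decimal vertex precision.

v -1.306 -0.73 -3.696
v -0.299 -0.525 -3.629
v -1.614 0.33 -2.324
v -0.562 -0.096 -4.019
v -1.109 0.091 -4.286
v -1.731 -0.036 -4.327
v -2.192 -0.428 -4.127
v -2.314 -0.935 -3.762
v -2.051 -1.364 -3.372
v -1.504 -1.551 -3.105
v -0.882 -1.424 -3.064
v -0.421 -1.032 -3.264
v -3.971 3.254 -0.797
v -3.285 3.025 -1.381
v -3.509 2.206 0.157
v -3.093 3.397 -1.066
v -3.18 3.724 -0.665
v -3.518 3.901 -0.306
v -4.001 3.872 -0.103
v -4.474 3.648 -0.12
v -4.787 3.298 -0.352
v -4.842 2.934 -0.725
v -4.62 2.671 -1.121
v -4.192 2.594 -1.414
v -3.695 2.726 -1.511
v -0.971 2.926 2.354
v -0.069 3.027 1.732
v 0.712 1.914 2.684
v -0.189 1.814 3.306
v -0.002 3.368 2.076
v 0.779 2.256 3.029
v -0.128 3.622 2.475
v 0.654 2.51 3.428
v -0.42 3.739 2.85
v 0.361 2.626 3.803
v -0.821 3.694 3.127
v -0.04 2.582 4.08
v -1.252 3.497 3.251
v -0.471 2.385 4.204
v -1.627 3.187 3.197
v -0.846 2.075 4.15
v -1.872 2.826 2.976
v -1.091 1.713 3.928
v -1.939 2.484 2.631
v -1.158 1.372 3.584
v -1.814 2.23 2.232
v -1.032 1.118 3.185
v -1.521 2.114 1.857
v -0.74 1.001 2.81
v -1.12 2.158 1.58
v -0.339 1.046 2.533
v -0.689 2.355 1.456
v 0.092 1.243 2.409
v -0.314 2.665 1.51
v 0.467 1.553 2.463
f 2 1 4
f 2 4 3
f 4 1 5
f 4 5 3
f 5 1 6
f 5 6 3
f 6 1 7
f 6 7 3
f 7 1 8
f 7 8 3
f 8 1 9
f 8 9 3
f 9 1 10
f 9 10 3
f 10 1 11
f 10 11 3
f 11 1 12
f 11 12 3
f 12 1 2
f 12 2 3
f 14 13 16
f 14 16 15
f 16 13 17
f 16 17 15
f 17 13 18
f 17 18 15
f 18 13 19
f 18 19 15
f 19 13 20
f 19 20 15
f 20 13 21
f 20 21 15
f 21 13 22
f 21 22 15
f 22 13 23
f 22 23 15
f 23 13 24
f 23 24 15
f 24 13 25
f 24 25 15
f 25 13 14
f 25 14 15
f 27 26 30
f 27 30 28
f 28 30 31
f 28 31 29
f 30 26 32
f 30 32 31
f 31 32 33
f 31 33 29
f 32 26 34
f 32 34 33
f 33 34 35
f 33 35 29
f 34 26 36
f 34 36 35
f 35 36 37
f 35 37 29
f 36 26 38
f 36 38 37
f 37 38 39
f 37 39 29
f 38 26 40
f 38 40 39
f 39 40 41
f 39 41 29
f 40 26 42
f 40 42 41
f 41 42 43
f 41 43 29
f 42 26 44
f 42 44 43
f 43 44 45
f 43 45 29
f 44 26 46
f 44 46 45
f 45 46 47
f 45 47 29
f 46 26 48
f 46 48 47
f 47 48 49
f 47 49 29
f 48 26 50
f 48 50 49
f 49 50 51
f 49 51 29
f 50 26 52
f 50 52 51
f 51 52 53
f 51 53 29
f 52 26 54
f 52 54 53
f 53 54 55
f 53 55 29
f 54 26 27
f 54 27 55
f 55 27 28
f 55 28 29



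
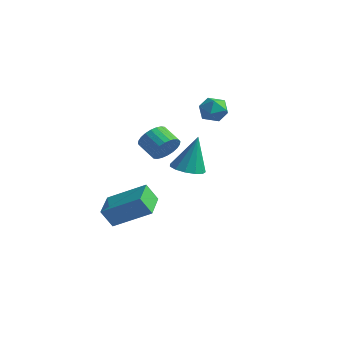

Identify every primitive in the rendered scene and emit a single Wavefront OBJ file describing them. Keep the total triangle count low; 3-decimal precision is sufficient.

v 0.301 1.491 -0.047
v 0.594 1.098 0.534
v -0.308 1.156 1.028
v -0.601 1.549 0.447
v 0.656 1.377 0.615
v -0.246 1.434 1.109
v 0.664 1.672 0.595
v -0.237 1.73 1.089
v 0.617 1.941 0.478
v -0.285 1.998 0.972
v 0.522 2.14 0.281
v -0.38 2.198 0.775
v 0.393 2.241 0.033
v -0.509 2.299 0.527
v 0.25 2.228 -0.226
v -0.652 2.286 0.268
v 0.115 2.102 -0.458
v -0.787 2.16 0.036
v 0.008 1.884 -0.628
v -0.894 1.942 -0.134
v -0.054 1.606 -0.709
v -0.956 1.663 -0.215
v -0.063 1.31 -0.689
v -0.964 1.368 -0.195
v -0.015 1.042 -0.572
v -0.917 1.099 -0.078
v 0.08 0.842 -0.375
v -0.822 0.9 0.119
v 0.209 0.741 -0.127
v -0.693 0.799 0.367
v 0.352 0.754 0.132
v -0.55 0.812 0.626
v 0.487 0.88 0.364
v -0.415 0.938 0.858
v -1.367 -0.872 -3.62
v 0.163 0.023 -2.63
v -2.212 0.352 -3.421
v -0.682 1.246 -2.431
v -1.018 -0.486 -4.509
v 0.512 0.408 -3.519
v -1.863 0.737 -4.31
v -0.333 1.632 -3.32
v 0.857 3.511 2.601
v 1.484 3.906 2.509
v 1.096 2.894 1.591
v 1.723 3.289 1.499
v 1.669 2.8 2.06
v 1.521 3.181 2.685
v 1.059 3.619 1.415
v 0.911 4 2.04
v 1.609 3.972 1.776
v 1.986 3.466 2.174
v 0.594 3.334 1.926
v 0.971 2.828 2.324
v 3.351 -0.385 0.283
v 3.906 0.115 0.096
v 3.529 0.065 2.017
v 3.532 0.335 0.078
v 3.101 0.325 0.124
v 2.749 0.091 0.221
v 2.588 -0.295 0.338
v 2.67 -0.71 0.437
v 2.968 -1.021 0.488
v 3.388 -1.131 0.473
v 3.796 -1.003 0.398
v 4.063 -0.68 0.287
v 4.104 -0.263 0.174
f 2 1 5
f 2 5 3
f 3 5 6
f 3 6 4
f 5 1 7
f 5 7 6
f 6 7 8
f 6 8 4
f 7 1 9
f 7 9 8
f 8 9 10
f 8 10 4
f 9 1 11
f 9 11 10
f 10 11 12
f 10 12 4
f 11 1 13
f 11 13 12
f 12 13 14
f 12 14 4
f 13 1 15
f 13 15 14
f 14 15 16
f 14 16 4
f 15 1 17
f 15 17 16
f 16 17 18
f 16 18 4
f 17 1 19
f 17 19 18
f 18 19 20
f 18 20 4
f 19 1 21
f 19 21 20
f 20 21 22
f 20 22 4
f 21 1 23
f 21 23 22
f 22 23 24
f 22 24 4
f 23 1 25
f 23 25 24
f 24 25 26
f 24 26 4
f 25 1 27
f 25 27 26
f 26 27 28
f 26 28 4
f 27 1 29
f 27 29 28
f 28 29 30
f 28 30 4
f 29 1 31
f 29 31 30
f 30 31 32
f 30 32 4
f 31 1 33
f 31 33 32
f 32 33 34
f 32 34 4
f 33 1 2
f 33 2 34
f 34 2 3
f 34 3 4
f 36 38 35
f 39 36 35
f 35 38 37
f 37 39 35
f 36 42 38
f 40 36 39
f 40 42 36
f 38 42 37
f 41 39 37
f 37 42 41
f 41 40 39
f 42 40 41
f 43 54 48
f 43 48 44
f 43 44 50
f 43 50 53
f 43 53 54
f 44 48 52
f 48 54 47
f 54 53 45
f 53 50 49
f 50 44 51
f 46 52 47
f 46 47 45
f 46 45 49
f 46 49 51
f 46 51 52
f 47 52 48
f 45 47 54
f 49 45 53
f 51 49 50
f 52 51 44
f 56 55 58
f 56 58 57
f 58 55 59
f 58 59 57
f 59 55 60
f 59 60 57
f 60 55 61
f 60 61 57
f 61 55 62
f 61 62 57
f 62 55 63
f 62 63 57
f 63 55 64
f 63 64 57
f 64 55 65
f 64 65 57
f 65 55 66
f 65 66 57
f 66 55 67
f 66 67 57
f 67 55 56
f 67 56 57



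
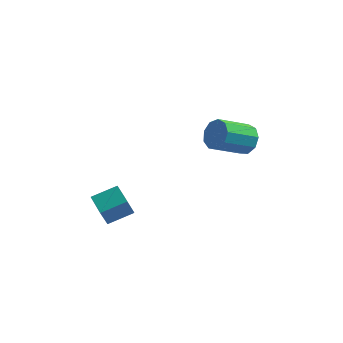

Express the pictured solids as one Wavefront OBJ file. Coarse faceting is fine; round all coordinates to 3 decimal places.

v -1.874 -3.695 -3.525
v -2.092 -4.132 -2.418
v -2.764 -2.593 -3.267
v -2.982 -3.029 -2.159
v -0.718 -2.891 -2.981
v -0.936 -3.327 -1.873
v -1.608 -1.788 -2.722
v -1.826 -2.225 -1.615
v 3.317 3.723 -0.952
v 3.788 3.902 -0.1
v 2.473 2.577 0.905
v 2.003 2.397 0.052
v 3.281 4.343 -0.182
v 1.966 3.018 0.823
v 2.791 4.494 -0.624
v 1.476 3.169 0.381
v 2.547 4.284 -1.22
v 1.232 2.959 -0.215
v 2.664 3.811 -1.691
v 1.349 2.486 -0.686
v 3.086 3.297 -1.816
v 1.772 1.972 -0.811
v 3.617 2.982 -1.537
v 2.302 1.657 -0.532
v 4.007 3.014 -0.985
v 2.693 1.688 0.02
v 4.075 3.377 -0.417
v 2.76 2.052 0.588
f 2 4 1
f 5 2 1
f 1 4 3
f 3 5 1
f 2 8 4
f 6 2 5
f 6 8 2
f 4 8 3
f 7 5 3
f 3 8 7
f 7 6 5
f 8 6 7
f 10 9 13
f 10 13 11
f 11 13 14
f 11 14 12
f 13 9 15
f 13 15 14
f 14 15 16
f 14 16 12
f 15 9 17
f 15 17 16
f 16 17 18
f 16 18 12
f 17 9 19
f 17 19 18
f 18 19 20
f 18 20 12
f 19 9 21
f 19 21 20
f 20 21 22
f 20 22 12
f 21 9 23
f 21 23 22
f 22 23 24
f 22 24 12
f 23 9 25
f 23 25 24
f 24 25 26
f 24 26 12
f 25 9 27
f 25 27 26
f 26 27 28
f 26 28 12
f 27 9 10
f 27 10 28
f 28 10 11
f 28 11 12



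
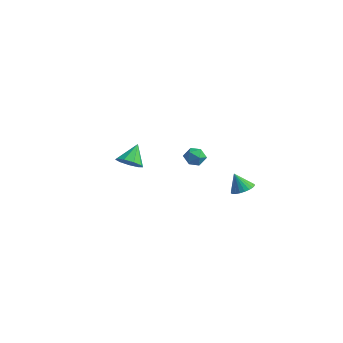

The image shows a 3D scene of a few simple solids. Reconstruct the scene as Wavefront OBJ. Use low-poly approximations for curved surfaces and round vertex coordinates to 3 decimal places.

v 0.886 3.582 -2.945
v 1.359 3.577 -2.466
v 0.341 2.803 -2.414
v 0.814 2.798 -1.935
v 0.406 3.33 -2.001
v 0.743 3.811 -2.329
v 0.957 2.569 -2.551
v 1.294 3.05 -2.879
v 1.402 2.951 -2.223
v 1.062 3.421 -1.882
v 0.638 2.959 -2.998
v 0.298 3.429 -2.657
v 3.66 3.885 -4.065
v 4.015 3.298 -3.997
v 3.18 3.715 -3.035
v 4.186 3.475 -3.888
v 4.277 3.715 -3.807
v 4.273 3.981 -3.764
v 4.177 4.232 -3.767
v 4.001 4.431 -3.816
v 3.774 4.546 -3.903
v 3.53 4.561 -4.014
v 3.305 4.473 -4.134
v 3.134 4.295 -4.243
v 3.044 4.055 -4.324
v 3.047 3.79 -4.367
v 3.143 3.538 -4.364
v 3.319 3.34 -4.315
v 3.546 3.225 -4.228
v 3.791 3.21 -4.117
v 2.704 -3.502 0.51
v 3.43 -3.377 0.574
v 2.476 -2.658 1.43
v 3.229 -3.06 0.234
v 2.782 -2.951 0.023
v 2.299 -3.099 0.04
v 2.005 -3.436 0.276
v 2.038 -3.804 0.622
v 2.382 -4.031 0.916
v 2.877 -4.011 1.019
v 3.291 -3.752 0.884
f 1 12 6
f 1 6 2
f 1 2 8
f 1 8 11
f 1 11 12
f 2 6 10
f 6 12 5
f 12 11 3
f 11 8 7
f 8 2 9
f 4 10 5
f 4 5 3
f 4 3 7
f 4 7 9
f 4 9 10
f 5 10 6
f 3 5 12
f 7 3 11
f 9 7 8
f 10 9 2
f 14 13 16
f 14 16 15
f 16 13 17
f 16 17 15
f 17 13 18
f 17 18 15
f 18 13 19
f 18 19 15
f 19 13 20
f 19 20 15
f 20 13 21
f 20 21 15
f 21 13 22
f 21 22 15
f 22 13 23
f 22 23 15
f 23 13 24
f 23 24 15
f 24 13 25
f 24 25 15
f 25 13 26
f 25 26 15
f 26 13 27
f 26 27 15
f 27 13 28
f 27 28 15
f 28 13 29
f 28 29 15
f 29 13 30
f 29 30 15
f 30 13 14
f 30 14 15
f 32 31 34
f 32 34 33
f 34 31 35
f 34 35 33
f 35 31 36
f 35 36 33
f 36 31 37
f 36 37 33
f 37 31 38
f 37 38 33
f 38 31 39
f 38 39 33
f 39 31 40
f 39 40 33
f 40 31 41
f 40 41 33
f 41 31 32
f 41 32 33



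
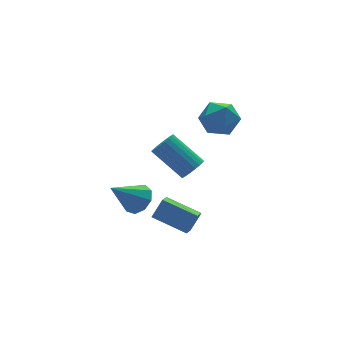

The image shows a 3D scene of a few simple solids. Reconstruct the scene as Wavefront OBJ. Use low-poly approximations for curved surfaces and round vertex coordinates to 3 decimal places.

v 1.857 2.864 2.585
v 2.497 2.844 3.536
v 2.823 1.436 1.904
v 3.463 1.416 2.855
v 2.361 1.108 2.9
v 1.763 1.99 3.321
v 3.557 2.29 2.119
v 2.959 3.172 2.54
v 3.548 2.489 3.248
v 2.808 1.759 3.73
v 2.512 2.521 1.71
v 1.772 1.791 2.192
v 0.552 1.063 0.366
v 1.222 1.383 0.469
v 0.319 2.838 1.818
v -0.352 2.517 1.714
v 1.121 1.534 0.239
v 0.218 2.989 1.588
v 0.934 1.613 0.028
v 0.031 3.068 1.377
v 0.689 1.608 -0.131
v -0.215 3.063 1.218
v 0.422 1.52 -0.215
v -0.481 2.975 1.134
v 0.176 1.363 -0.21
v -0.728 2.817 1.139
v -0.014 1.159 -0.118
v -0.917 2.614 1.231
v -0.117 0.942 0.048
v -1.02 2.396 1.397
v -0.119 0.742 0.262
v -1.022 2.197 1.611
v -0.018 0.591 0.492
v -0.921 2.046 1.841
v 0.169 0.512 0.703
v -0.734 1.967 2.052
v 0.415 0.517 0.862
v -0.489 1.972 2.211
v 0.681 0.605 0.946
v -0.222 2.06 2.295
v 0.928 0.763 0.941
v 0.024 2.217 2.29
v 1.117 0.966 0.849
v 0.214 2.421 2.198
v 1.22 1.184 0.683
v 0.317 2.638 2.032
v 0.067 0.808 -4.169
v 0.737 0.9 -3.165
v -1.085 2.33 -3.54
v -0.415 2.422 -2.536
v 0.635 1.418 -4.604
v 1.305 1.51 -3.6
v -0.517 2.94 -3.975
v 0.153 3.032 -2.971
v -1.124 3.715 -3.113
v -0.503 3.4 -2.467
v -2.656 3.705 -1.647
v -0.511 4.05 -2.47
v -0.805 4.543 -2.773
v -1.249 4.649 -3.236
v -1.634 4.318 -3.641
v -1.781 3.705 -3.799
v -1.621 3.097 -3.636
v -1.228 2.778 -3.228
v -0.787 2.898 -2.767
f 1 12 6
f 1 6 2
f 1 2 8
f 1 8 11
f 1 11 12
f 2 6 10
f 6 12 5
f 12 11 3
f 11 8 7
f 8 2 9
f 4 10 5
f 4 5 3
f 4 3 7
f 4 7 9
f 4 9 10
f 5 10 6
f 3 5 12
f 7 3 11
f 9 7 8
f 10 9 2
f 14 13 17
f 14 17 15
f 15 17 18
f 15 18 16
f 17 13 19
f 17 19 18
f 18 19 20
f 18 20 16
f 19 13 21
f 19 21 20
f 20 21 22
f 20 22 16
f 21 13 23
f 21 23 22
f 22 23 24
f 22 24 16
f 23 13 25
f 23 25 24
f 24 25 26
f 24 26 16
f 25 13 27
f 25 27 26
f 26 27 28
f 26 28 16
f 27 13 29
f 27 29 28
f 28 29 30
f 28 30 16
f 29 13 31
f 29 31 30
f 30 31 32
f 30 32 16
f 31 13 33
f 31 33 32
f 32 33 34
f 32 34 16
f 33 13 35
f 33 35 34
f 34 35 36
f 34 36 16
f 35 13 37
f 35 37 36
f 36 37 38
f 36 38 16
f 37 13 39
f 37 39 38
f 38 39 40
f 38 40 16
f 39 13 41
f 39 41 40
f 40 41 42
f 40 42 16
f 41 13 43
f 41 43 42
f 42 43 44
f 42 44 16
f 43 13 45
f 43 45 44
f 44 45 46
f 44 46 16
f 45 13 14
f 45 14 46
f 46 14 15
f 46 15 16
f 48 50 47
f 51 48 47
f 47 50 49
f 49 51 47
f 48 54 50
f 52 48 51
f 52 54 48
f 50 54 49
f 53 51 49
f 49 54 53
f 53 52 51
f 54 52 53
f 56 55 58
f 56 58 57
f 58 55 59
f 58 59 57
f 59 55 60
f 59 60 57
f 60 55 61
f 60 61 57
f 61 55 62
f 61 62 57
f 62 55 63
f 62 63 57
f 63 55 64
f 63 64 57
f 64 55 65
f 64 65 57
f 65 55 56
f 65 56 57



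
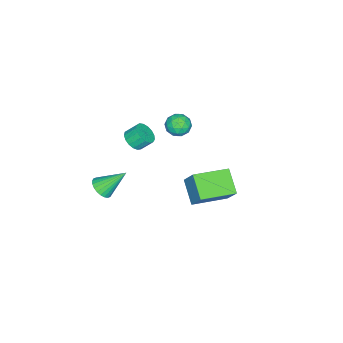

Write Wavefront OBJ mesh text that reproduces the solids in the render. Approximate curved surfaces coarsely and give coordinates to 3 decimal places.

v 0.775 -3.482 -0.39
v 1.51 -3.402 -0.084
v 0.065 -2.238 0.99
v 1.506 -3.172 -0.294
v 1.391 -2.988 -0.519
v 1.182 -2.88 -0.724
v 0.912 -2.863 -0.878
v 0.62 -2.941 -0.958
v 0.352 -3.101 -0.952
v 0.149 -3.319 -0.86
v 0.041 -3.562 -0.697
v 0.044 -3.793 -0.487
v 0.159 -3.976 -0.262
v 0.368 -4.085 -0.057
v 0.639 -4.101 0.097
v 0.931 -4.024 0.178
v 1.198 -3.864 0.171
v 1.402 -3.646 0.079
v 1.397 2.169 3.55
v 1.825 2.936 4.778
v -0.271 3.572 3.254
v 0.157 4.34 4.482
v 2.383 3.14 2.598
v 2.811 3.908 3.826
v 0.715 4.544 2.302
v 1.143 5.311 3.53
v -3.615 -3.738 0.262
v -2.869 -3.653 0.507
v -3.179 -2.997 1.224
v -3.925 -3.082 0.978
v -2.908 -3.385 0.244
v -3.219 -2.729 0.961
v -3.11 -3.197 -0.015
v -3.42 -2.541 0.702
v -3.427 -3.133 -0.211
v -3.737 -2.477 0.506
v -3.787 -3.208 -0.298
v -4.098 -2.552 0.418
v -4.108 -3.404 -0.257
v -4.418 -2.748 0.459
v -4.316 -3.677 -0.098
v -4.626 -3.021 0.619
v -4.363 -3.964 0.144
v -4.673 -3.307 0.861
v -4.239 -4.199 0.413
v -4.549 -3.542 1.13
v -3.971 -4.328 0.648
v -4.282 -3.672 1.364
v -3.623 -4.322 0.793
v -3.933 -3.666 1.51
v -3.272 -4.183 0.817
v -3.582 -3.527 1.534
v -3 -3.941 0.714
v -3.31 -3.285 1.431
v -3.547 0.071 3.769
v -2.85 0.071 3.299
v -3.77 -1.231 3.441
v -3.073 -1.231 2.971
v -3.015 -1.181 3.808
v -2.877 -0.376 4.011
v -3.743 -0.784 2.729
v -3.605 0.021 2.932
v -2.971 -0.458 2.656
v -2.521 -0.703 3.323
v -4.099 -0.457 3.417
v -3.649 -0.702 4.084
v -3.179 0.185 3.563
v -3.441 -1.345 3.177
v -3.407 -1.315 3.67
v -2.997 -1.316 3.393
v -3.195 -0.077 3.981
v -2.785 -0.078 3.705
v -2.882 -0.813 4.004
v -3.835 -1.082 3.035
v -3.425 -1.083 2.759
v -3.623 0.156 3.347
v -3.213 0.155 3.07
v -3.738 -0.347 2.736
v -2.84 -0.126 2.908
v -2.971 -0.891 2.715
v -3.365 -0.628 2.573
v -3.284 -0.155 2.693
v -2.576 -0.27 3.3
v -2.707 -1.035 3.107
v -2.673 -1.005 3.6
v -2.592 -0.532 3.719
v -2.647 -0.581 2.922
v -3.913 -0.125 3.633
v -4.044 -0.89 3.44
v -4.028 -0.628 3.021
v -3.947 -0.155 3.14
v -3.649 -0.269 4.025
v -3.78 -1.034 3.832
v -3.336 -1.005 4.047
v -3.255 -0.532 4.167
v -3.973 -0.579 3.818
f 2 1 4
f 2 4 3
f 4 1 5
f 4 5 3
f 5 1 6
f 5 6 3
f 6 1 7
f 6 7 3
f 7 1 8
f 7 8 3
f 8 1 9
f 8 9 3
f 9 1 10
f 9 10 3
f 10 1 11
f 10 11 3
f 11 1 12
f 11 12 3
f 12 1 13
f 12 13 3
f 13 1 14
f 13 14 3
f 14 1 15
f 14 15 3
f 15 1 16
f 15 16 3
f 16 1 17
f 16 17 3
f 17 1 18
f 17 18 3
f 18 1 2
f 18 2 3
f 20 22 19
f 23 20 19
f 19 22 21
f 21 23 19
f 20 26 22
f 24 20 23
f 24 26 20
f 22 26 21
f 25 23 21
f 21 26 25
f 25 24 23
f 26 24 25
f 28 27 31
f 28 31 29
f 29 31 32
f 29 32 30
f 31 27 33
f 31 33 32
f 32 33 34
f 32 34 30
f 33 27 35
f 33 35 34
f 34 35 36
f 34 36 30
f 35 27 37
f 35 37 36
f 36 37 38
f 36 38 30
f 37 27 39
f 37 39 38
f 38 39 40
f 38 40 30
f 39 27 41
f 39 41 40
f 40 41 42
f 40 42 30
f 41 27 43
f 41 43 42
f 42 43 44
f 42 44 30
f 43 27 45
f 43 45 44
f 44 45 46
f 44 46 30
f 45 27 47
f 45 47 46
f 46 47 48
f 46 48 30
f 47 27 49
f 47 49 48
f 48 49 50
f 48 50 30
f 49 27 51
f 49 51 50
f 50 51 52
f 50 52 30
f 51 27 53
f 51 53 52
f 52 53 54
f 52 54 30
f 53 27 28
f 53 28 54
f 54 28 29
f 54 29 30
f 55 92 71
f 92 66 95
f 71 95 60
f 92 95 71
f 55 71 67
f 71 60 72
f 67 72 56
f 71 72 67
f 55 67 76
f 67 56 77
f 76 77 62
f 67 77 76
f 55 76 88
f 76 62 91
f 88 91 65
f 76 91 88
f 55 88 92
f 88 65 96
f 92 96 66
f 88 96 92
f 56 72 83
f 72 60 86
f 83 86 64
f 72 86 83
f 60 95 73
f 95 66 94
f 73 94 59
f 95 94 73
f 66 96 93
f 96 65 89
f 93 89 57
f 96 89 93
f 65 91 90
f 91 62 78
f 90 78 61
f 91 78 90
f 62 77 82
f 77 56 79
f 82 79 63
f 77 79 82
f 58 84 70
f 84 64 85
f 70 85 59
f 84 85 70
f 58 70 68
f 70 59 69
f 68 69 57
f 70 69 68
f 58 68 75
f 68 57 74
f 75 74 61
f 68 74 75
f 58 75 80
f 75 61 81
f 80 81 63
f 75 81 80
f 58 80 84
f 80 63 87
f 84 87 64
f 80 87 84
f 59 85 73
f 85 64 86
f 73 86 60
f 85 86 73
f 57 69 93
f 69 59 94
f 93 94 66
f 69 94 93
f 61 74 90
f 74 57 89
f 90 89 65
f 74 89 90
f 63 81 82
f 81 61 78
f 82 78 62
f 81 78 82
f 64 87 83
f 87 63 79
f 83 79 56
f 87 79 83



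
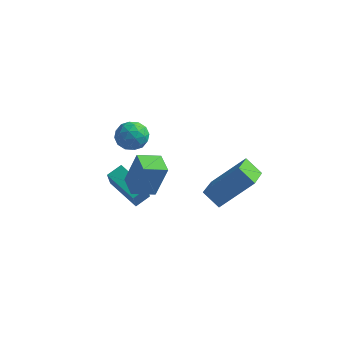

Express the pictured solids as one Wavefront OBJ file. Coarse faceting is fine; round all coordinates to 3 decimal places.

v -1.867 -1.759 3.958
v -1.249 -1.897 3.454
v -1.811 -3.003 4.366
v -1.193 -3.141 3.862
v -1.09 -2.661 4.506
v -1.125 -1.893 4.254
v -1.935 -3.007 3.566
v -1.97 -2.239 3.314
v -1.291 -2.669 3.211
v -0.769 -2.455 3.792
v -2.291 -2.445 4.028
v -1.769 -2.231 4.609
v -1.563 -1.719 3.67
v -1.497 -3.181 4.15
v -1.437 -2.899 4.529
v -1.074 -2.98 4.232
v -1.49 -1.716 4.14
v -1.127 -1.798 3.844
v -1.033 -2.247 4.462
v -1.933 -3.102 3.976
v -1.57 -3.184 3.68
v -1.986 -1.92 3.588
v -1.623 -2.001 3.291
v -2.027 -2.653 3.358
v -1.224 -2.254 3.231
v -1.192 -2.985 3.471
v -1.628 -2.906 3.297
v -1.648 -2.454 3.149
v -0.917 -2.128 3.572
v -0.885 -2.859 3.812
v -0.824 -2.577 4.191
v -0.845 -2.125 4.043
v -0.942 -2.581 3.43
v -2.175 -2.041 4.008
v -2.143 -2.772 4.248
v -2.215 -2.775 3.777
v -2.236 -2.323 3.629
v -1.868 -1.915 4.349
v -1.836 -2.646 4.589
v -1.412 -2.446 4.671
v -1.432 -1.994 4.523
v -2.118 -2.319 4.39
v 0.646 0.154 -0.943
v 1.955 1.096 0.539
v 0.162 2.009 -1.695
v 1.471 2.951 -0.214
v 1.489 0.089 -1.646
v 2.798 1.031 -0.165
v 1.005 1.944 -2.399
v 2.314 2.886 -0.917
v -0.493 -4.488 1.83
v 0.027 -4.313 3.502
v -1.23 -3.712 1.977
v -0.71 -3.537 3.65
v 0.27 -3.703 1.51
v 0.79 -3.528 3.183
v -0.467 -2.927 1.658
v 0.053 -2.752 3.33
v -3.273 -1.353 -0.653
v -2.914 -2.254 0.67
v -2.914 -0.693 -0.301
v -2.555 -1.593 1.022
v -1.725 -1.807 -1.382
v -1.366 -2.707 -0.059
v -1.366 -1.146 -1.03
v -1.007 -2.047 0.293
f 1 38 17
f 38 12 41
f 17 41 6
f 38 41 17
f 1 17 13
f 17 6 18
f 13 18 2
f 17 18 13
f 1 13 22
f 13 2 23
f 22 23 8
f 13 23 22
f 1 22 34
f 22 8 37
f 34 37 11
f 22 37 34
f 1 34 38
f 34 11 42
f 38 42 12
f 34 42 38
f 2 18 29
f 18 6 32
f 29 32 10
f 18 32 29
f 6 41 19
f 41 12 40
f 19 40 5
f 41 40 19
f 12 42 39
f 42 11 35
f 39 35 3
f 42 35 39
f 11 37 36
f 37 8 24
f 36 24 7
f 37 24 36
f 8 23 28
f 23 2 25
f 28 25 9
f 23 25 28
f 4 30 16
f 30 10 31
f 16 31 5
f 30 31 16
f 4 16 14
f 16 5 15
f 14 15 3
f 16 15 14
f 4 14 21
f 14 3 20
f 21 20 7
f 14 20 21
f 4 21 26
f 21 7 27
f 26 27 9
f 21 27 26
f 4 26 30
f 26 9 33
f 30 33 10
f 26 33 30
f 5 31 19
f 31 10 32
f 19 32 6
f 31 32 19
f 3 15 39
f 15 5 40
f 39 40 12
f 15 40 39
f 7 20 36
f 20 3 35
f 36 35 11
f 20 35 36
f 9 27 28
f 27 7 24
f 28 24 8
f 27 24 28
f 10 33 29
f 33 9 25
f 29 25 2
f 33 25 29
f 44 46 43
f 47 44 43
f 43 46 45
f 45 47 43
f 44 50 46
f 48 44 47
f 48 50 44
f 46 50 45
f 49 47 45
f 45 50 49
f 49 48 47
f 50 48 49
f 52 54 51
f 55 52 51
f 51 54 53
f 53 55 51
f 52 58 54
f 56 52 55
f 56 58 52
f 54 58 53
f 57 55 53
f 53 58 57
f 57 56 55
f 58 56 57
f 60 62 59
f 63 60 59
f 59 62 61
f 61 63 59
f 60 66 62
f 64 60 63
f 64 66 60
f 62 66 61
f 65 63 61
f 61 66 65
f 65 64 63
f 66 64 65



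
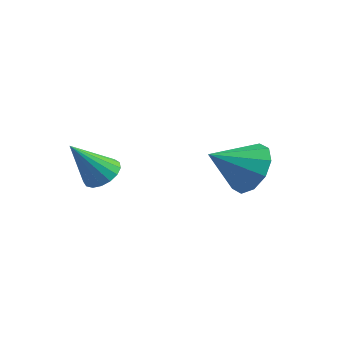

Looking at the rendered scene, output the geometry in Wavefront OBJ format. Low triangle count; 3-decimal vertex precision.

v -2.648 1.17 -0.2
v -2.216 0.704 -0.38
v -3.052 0.27 1.16
v -2.046 0.9 -0.2
v -2.013 1.158 -0.02
v -2.126 1.418 0.119
v -2.359 1.621 0.185
v -2.658 1.722 0.162
v -2.954 1.695 0.057
v -3.181 1.549 -0.108
v -3.285 1.315 -0.293
v -3.244 1.049 -0.457
v -3.066 0.81 -0.562
v -2.792 0.653 -0.585
v -2.486 0.615 -0.519
v 0.71 3.926 0.112
v 1.371 3.302 -0.252
v 0.07 2.774 0.928
v 1.597 3.537 0.258
v 1.484 3.921 0.712
v 1.076 4.307 0.937
v 0.527 4.548 0.847
v 0.048 4.551 0.477
v -0.178 4.315 -0.034
v -0.065 3.931 -0.488
v 0.344 3.545 -0.713
v 0.892 3.305 -0.623
f 2 1 4
f 2 4 3
f 4 1 5
f 4 5 3
f 5 1 6
f 5 6 3
f 6 1 7
f 6 7 3
f 7 1 8
f 7 8 3
f 8 1 9
f 8 9 3
f 9 1 10
f 9 10 3
f 10 1 11
f 10 11 3
f 11 1 12
f 11 12 3
f 12 1 13
f 12 13 3
f 13 1 14
f 13 14 3
f 14 1 15
f 14 15 3
f 15 1 2
f 15 2 3
f 17 16 19
f 17 19 18
f 19 16 20
f 19 20 18
f 20 16 21
f 20 21 18
f 21 16 22
f 21 22 18
f 22 16 23
f 22 23 18
f 23 16 24
f 23 24 18
f 24 16 25
f 24 25 18
f 25 16 26
f 25 26 18
f 26 16 27
f 26 27 18
f 27 16 17
f 27 17 18



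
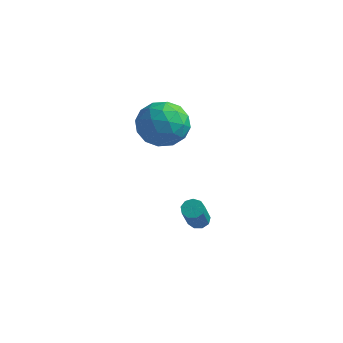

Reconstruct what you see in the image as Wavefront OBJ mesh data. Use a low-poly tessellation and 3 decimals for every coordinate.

v 0.597 0.166 2.696
v 1.322 0.203 3.715
v 1.758 -1.303 1.925
v 2.483 -1.266 2.944
v 1.312 -1.7 3.025
v 0.595 -0.792 3.501
v 2.485 -0.308 2.139
v 1.768 0.6 2.615
v 2.489 -0.089 3.371
v 1.764 -0.95 3.918
v 1.316 -0.15 1.722
v 0.591 -1.011 2.269
v 0.858 0.313 3.273
v 2.222 -1.413 2.367
v 1.534 -1.669 2.414
v 1.96 -1.647 3.013
v 0.43 -0.272 3.147
v 0.856 -0.249 3.746
v 0.85 -1.368 3.341
v 2.224 -0.851 1.894
v 2.65 -0.828 2.493
v 1.12 0.547 2.627
v 1.546 0.569 3.226
v 2.23 0.268 2.299
v 1.97 0.164 3.67
v 2.652 -0.7 3.217
v 2.653 -0.137 2.743
v 2.232 0.397 3.023
v 1.544 -0.342 3.992
v 2.226 -1.206 3.539
v 1.537 -1.461 3.586
v 1.116 -0.927 3.866
v 2.229 -0.514 3.789
v 0.854 0.106 2.101
v 1.536 -0.758 1.648
v 1.964 -0.173 1.774
v 1.543 0.361 2.054
v 0.428 -0.4 2.423
v 1.11 -1.264 1.97
v 0.848 -1.497 2.617
v 0.427 -0.963 2.897
v 0.851 -0.586 1.851
v 3.179 -0.332 -2.777
v 3.608 -0.056 -2.681
v 4.031 -1.272 -1.086
v 3.601 -1.548 -1.183
v 3.333 0.082 -2.503
v 3.756 -1.135 -0.908
v 2.985 0.026 -2.453
v 3.408 -1.191 -0.858
v 2.728 -0.197 -2.556
v 3.151 -1.414 -0.961
v 2.682 -0.484 -2.762
v 3.104 -1.7 -1.167
v 2.868 -0.699 -2.975
v 3.291 -1.915 -1.38
v 3.199 -0.742 -3.096
v 3.622 -1.959 -1.501
v 3.521 -0.594 -3.068
v 3.944 -1.81 -1.473
v 3.683 -0.322 -2.904
v 4.106 -1.539 -1.309
f 1 38 17
f 38 12 41
f 17 41 6
f 38 41 17
f 1 17 13
f 17 6 18
f 13 18 2
f 17 18 13
f 1 13 22
f 13 2 23
f 22 23 8
f 13 23 22
f 1 22 34
f 22 8 37
f 34 37 11
f 22 37 34
f 1 34 38
f 34 11 42
f 38 42 12
f 34 42 38
f 2 18 29
f 18 6 32
f 29 32 10
f 18 32 29
f 6 41 19
f 41 12 40
f 19 40 5
f 41 40 19
f 12 42 39
f 42 11 35
f 39 35 3
f 42 35 39
f 11 37 36
f 37 8 24
f 36 24 7
f 37 24 36
f 8 23 28
f 23 2 25
f 28 25 9
f 23 25 28
f 4 30 16
f 30 10 31
f 16 31 5
f 30 31 16
f 4 16 14
f 16 5 15
f 14 15 3
f 16 15 14
f 4 14 21
f 14 3 20
f 21 20 7
f 14 20 21
f 4 21 26
f 21 7 27
f 26 27 9
f 21 27 26
f 4 26 30
f 26 9 33
f 30 33 10
f 26 33 30
f 5 31 19
f 31 10 32
f 19 32 6
f 31 32 19
f 3 15 39
f 15 5 40
f 39 40 12
f 15 40 39
f 7 20 36
f 20 3 35
f 36 35 11
f 20 35 36
f 9 27 28
f 27 7 24
f 28 24 8
f 27 24 28
f 10 33 29
f 33 9 25
f 29 25 2
f 33 25 29
f 44 43 47
f 44 47 45
f 45 47 48
f 45 48 46
f 47 43 49
f 47 49 48
f 48 49 50
f 48 50 46
f 49 43 51
f 49 51 50
f 50 51 52
f 50 52 46
f 51 43 53
f 51 53 52
f 52 53 54
f 52 54 46
f 53 43 55
f 53 55 54
f 54 55 56
f 54 56 46
f 55 43 57
f 55 57 56
f 56 57 58
f 56 58 46
f 57 43 59
f 57 59 58
f 58 59 60
f 58 60 46
f 59 43 61
f 59 61 60
f 60 61 62
f 60 62 46
f 61 43 44
f 61 44 62
f 62 44 45
f 62 45 46



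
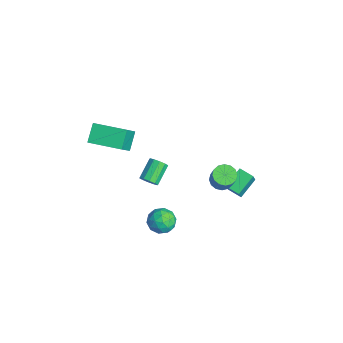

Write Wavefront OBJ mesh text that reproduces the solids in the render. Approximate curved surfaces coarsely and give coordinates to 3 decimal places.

v 1.838 -1.625 -0.785
v 2.755 -1.481 -0.554
v 2.225 -2.939 -1.506
v 3.142 -2.795 -1.275
v 2.505 -3.009 -0.594
v 2.266 -2.197 -0.148
v 2.714 -2.223 -1.912
v 2.475 -1.411 -1.466
v 3.297 -1.851 -1.25
v 3.167 -2.337 -0.436
v 1.813 -2.083 -1.624
v 1.683 -2.569 -0.81
v 2.262 -1.438 -0.606
v 2.718 -2.982 -1.454
v 2.343 -3.108 -1.054
v 2.882 -3.023 -0.918
v 1.975 -1.858 -0.368
v 2.514 -1.774 -0.232
v 2.367 -2.672 -0.255
v 2.466 -2.646 -1.828
v 3.005 -2.562 -1.692
v 2.098 -1.397 -1.142
v 2.637 -1.312 -1.006
v 2.613 -1.748 -1.805
v 3.12 -1.571 -0.879
v 3.348 -2.343 -1.304
v 3.096 -2.007 -1.678
v 2.955 -1.53 -1.416
v 3.044 -1.856 -0.401
v 3.272 -2.629 -0.825
v 2.897 -2.754 -0.425
v 2.756 -2.277 -0.162
v 3.362 -2.074 -0.81
v 1.708 -1.791 -1.235
v 1.936 -2.564 -1.659
v 2.224 -2.143 -1.898
v 2.083 -1.666 -1.635
v 1.632 -2.077 -0.756
v 1.86 -2.849 -1.181
v 2.025 -2.89 -0.644
v 1.884 -2.413 -0.382
v 1.618 -2.346 -1.25
v 1.832 1.825 1.201
v 2.479 1.645 0.844
v 3.154 1.614 2.082
v 2.508 1.795 2.439
v 2.475 2.038 0.856
v 3.15 2.008 2.093
v 2.299 2.374 0.96
v 2.974 2.344 2.198
v 1.998 2.563 1.129
v 2.673 2.533 2.366
v 1.653 2.555 1.317
v 2.328 2.524 2.555
v 1.356 2.35 1.474
v 2.031 2.32 2.712
v 1.186 2.006 1.558
v 1.861 1.975 2.796
v 1.19 1.612 1.547
v 1.865 1.582 2.784
v 1.366 1.276 1.442
v 2.041 1.246 2.68
v 1.667 1.087 1.274
v 2.342 1.057 2.511
v 2.012 1.096 1.085
v 2.687 1.065 2.323
v 2.309 1.3 0.928
v 2.984 1.27 2.166
v -0.66 4.086 -1.431
v 0.022 3.673 -0.196
v 0.116 4.69 -1.659
v 0.799 4.278 -0.424
v 0.021 2.922 -2.196
v 0.704 2.51 -0.961
v 0.798 3.527 -2.424
v 1.48 3.114 -1.189
v -0.664 -2.031 -0.345
v -0.146 -1.783 -0.063
v -1.038 -0.841 0.748
v -1.556 -1.089 0.465
v -0.22 -1.572 -0.389
v -1.112 -0.63 0.421
v -0.463 -1.537 -0.699
v -1.356 -0.595 0.112
v -0.783 -1.69 -0.873
v -1.676 -0.748 -0.063
v -1.058 -1.973 -0.846
v -1.95 -1.031 -0.035
v -1.182 -2.279 -0.628
v -2.074 -1.337 0.183
v -1.108 -2.49 -0.301
v -2 -1.548 0.509
v -0.864 -2.525 0.008
v -1.757 -1.583 0.819
v -0.544 -2.372 0.183
v -1.437 -1.43 0.993
v -0.27 -2.089 0.155
v -1.162 -1.147 0.966
v -2.733 -4.744 2.413
v -1.618 -5.563 3.994
v -3.588 -4.129 3.335
v -2.473 -4.948 4.916
v -1.447 -2.972 2.424
v -0.332 -3.791 4.005
v -2.302 -2.357 3.346
v -1.187 -3.176 4.927
f 1 38 17
f 38 12 41
f 17 41 6
f 38 41 17
f 1 17 13
f 17 6 18
f 13 18 2
f 17 18 13
f 1 13 22
f 13 2 23
f 22 23 8
f 13 23 22
f 1 22 34
f 22 8 37
f 34 37 11
f 22 37 34
f 1 34 38
f 34 11 42
f 38 42 12
f 34 42 38
f 2 18 29
f 18 6 32
f 29 32 10
f 18 32 29
f 6 41 19
f 41 12 40
f 19 40 5
f 41 40 19
f 12 42 39
f 42 11 35
f 39 35 3
f 42 35 39
f 11 37 36
f 37 8 24
f 36 24 7
f 37 24 36
f 8 23 28
f 23 2 25
f 28 25 9
f 23 25 28
f 4 30 16
f 30 10 31
f 16 31 5
f 30 31 16
f 4 16 14
f 16 5 15
f 14 15 3
f 16 15 14
f 4 14 21
f 14 3 20
f 21 20 7
f 14 20 21
f 4 21 26
f 21 7 27
f 26 27 9
f 21 27 26
f 4 26 30
f 26 9 33
f 30 33 10
f 26 33 30
f 5 31 19
f 31 10 32
f 19 32 6
f 31 32 19
f 3 15 39
f 15 5 40
f 39 40 12
f 15 40 39
f 7 20 36
f 20 3 35
f 36 35 11
f 20 35 36
f 9 27 28
f 27 7 24
f 28 24 8
f 27 24 28
f 10 33 29
f 33 9 25
f 29 25 2
f 33 25 29
f 44 43 47
f 44 47 45
f 45 47 48
f 45 48 46
f 47 43 49
f 47 49 48
f 48 49 50
f 48 50 46
f 49 43 51
f 49 51 50
f 50 51 52
f 50 52 46
f 51 43 53
f 51 53 52
f 52 53 54
f 52 54 46
f 53 43 55
f 53 55 54
f 54 55 56
f 54 56 46
f 55 43 57
f 55 57 56
f 56 57 58
f 56 58 46
f 57 43 59
f 57 59 58
f 58 59 60
f 58 60 46
f 59 43 61
f 59 61 60
f 60 61 62
f 60 62 46
f 61 43 63
f 61 63 62
f 62 63 64
f 62 64 46
f 63 43 65
f 63 65 64
f 64 65 66
f 64 66 46
f 65 43 67
f 65 67 66
f 66 67 68
f 66 68 46
f 67 43 44
f 67 44 68
f 68 44 45
f 68 45 46
f 70 72 69
f 73 70 69
f 69 72 71
f 71 73 69
f 70 76 72
f 74 70 73
f 74 76 70
f 72 76 71
f 75 73 71
f 71 76 75
f 75 74 73
f 76 74 75
f 78 77 81
f 78 81 79
f 79 81 82
f 79 82 80
f 81 77 83
f 81 83 82
f 82 83 84
f 82 84 80
f 83 77 85
f 83 85 84
f 84 85 86
f 84 86 80
f 85 77 87
f 85 87 86
f 86 87 88
f 86 88 80
f 87 77 89
f 87 89 88
f 88 89 90
f 88 90 80
f 89 77 91
f 89 91 90
f 90 91 92
f 90 92 80
f 91 77 93
f 91 93 92
f 92 93 94
f 92 94 80
f 93 77 95
f 93 95 94
f 94 95 96
f 94 96 80
f 95 77 97
f 95 97 96
f 96 97 98
f 96 98 80
f 97 77 78
f 97 78 98
f 98 78 79
f 98 79 80
f 100 102 99
f 103 100 99
f 99 102 101
f 101 103 99
f 100 106 102
f 104 100 103
f 104 106 100
f 102 106 101
f 105 103 101
f 101 106 105
f 105 104 103
f 106 104 105

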